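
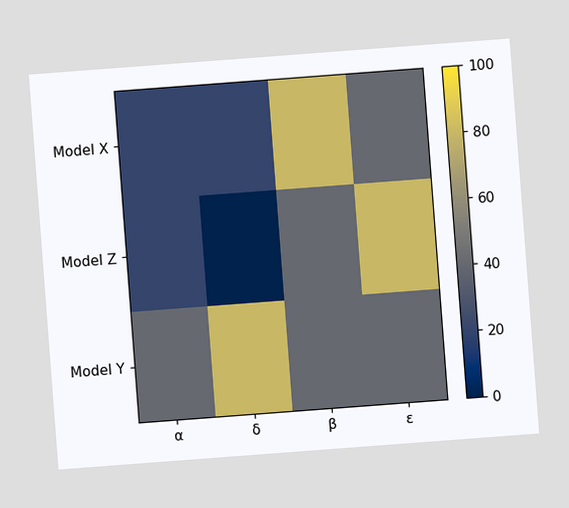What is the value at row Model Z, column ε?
The chart is tilted about 4° counter-clockwise. Matching cell (Model Z, ε) against the colorbar gives 80.

80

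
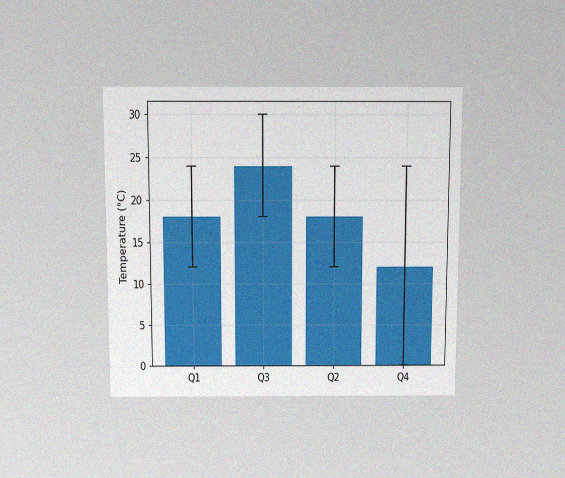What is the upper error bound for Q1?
24°C

The chart is viewed slightly from above, with some photo noise. The Q1 bar's upper whisker reaches 24°C.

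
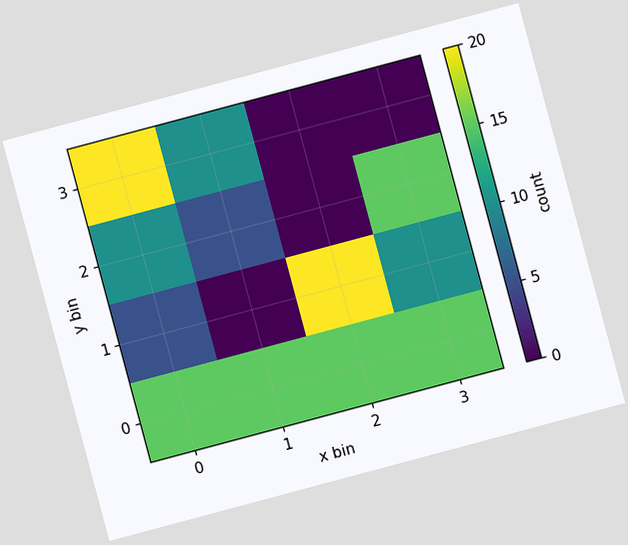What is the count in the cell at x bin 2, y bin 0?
The chart is tilted about 15° counter-clockwise. Matching the cell (2, 0) against the colorbar gives 15.

15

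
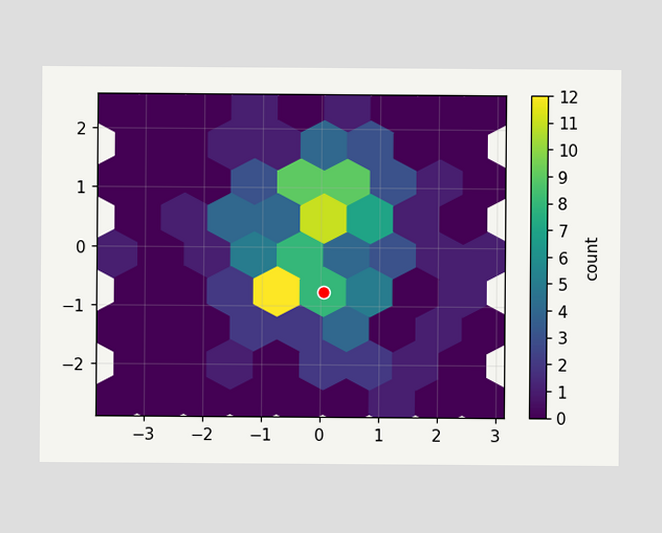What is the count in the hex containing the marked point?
8

The marked hex reads 8 on the colorbar.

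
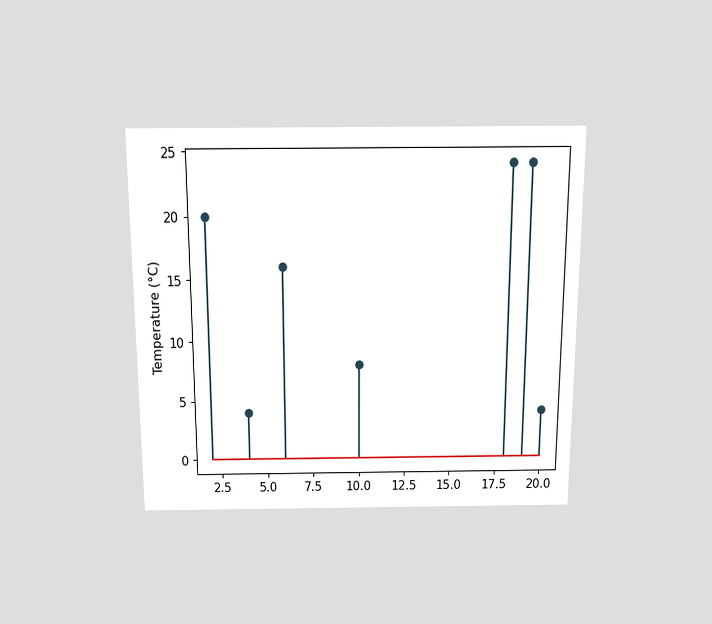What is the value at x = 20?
4°C

The chart is viewed slightly from above. The stem at x=20 reaches 4°C.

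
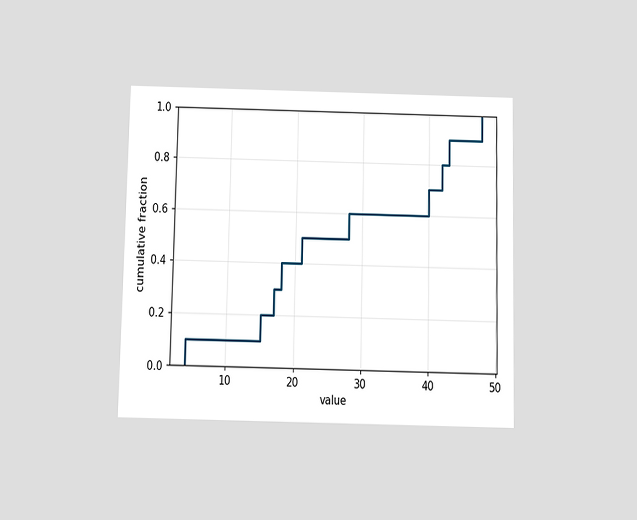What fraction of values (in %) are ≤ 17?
The chart is viewed slightly from below. At x=17 the ECDF step is at 30%.

30%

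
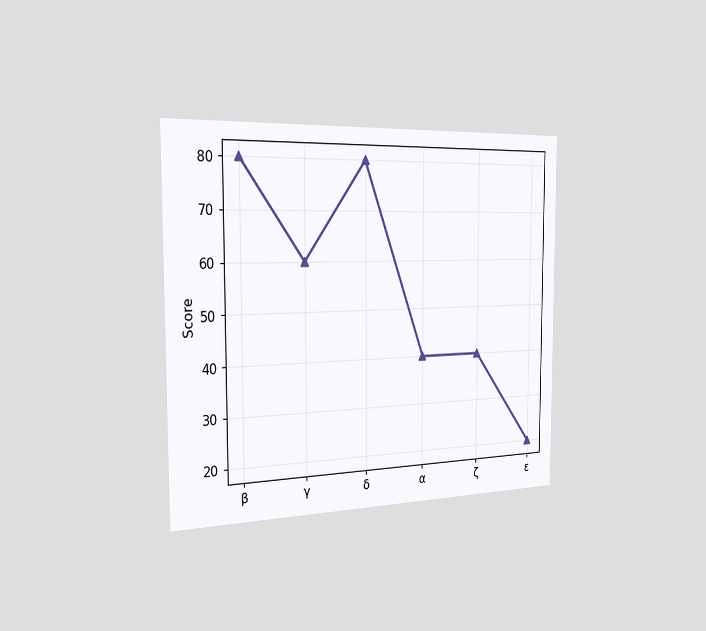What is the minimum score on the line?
The chart is viewed slightly from the left. The lowest point is at ε, and reading across to the y-axis gives 20.

20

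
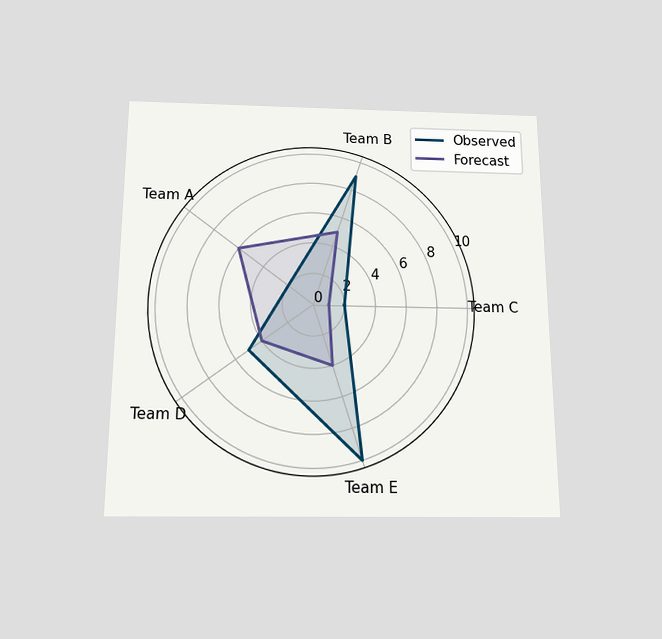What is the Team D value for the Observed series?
The chart is viewed slightly from below. On the Team D axis, Observed reaches 5.

5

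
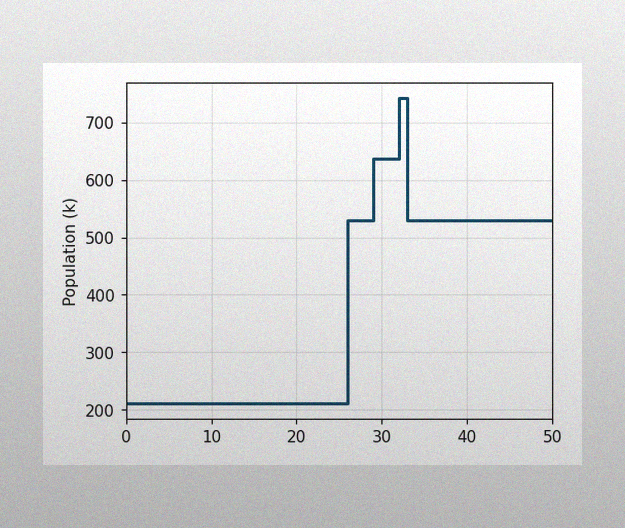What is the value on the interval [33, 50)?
530k

The image has some photo noise and uneven lighting. On [33, 50) the step sits at 530k.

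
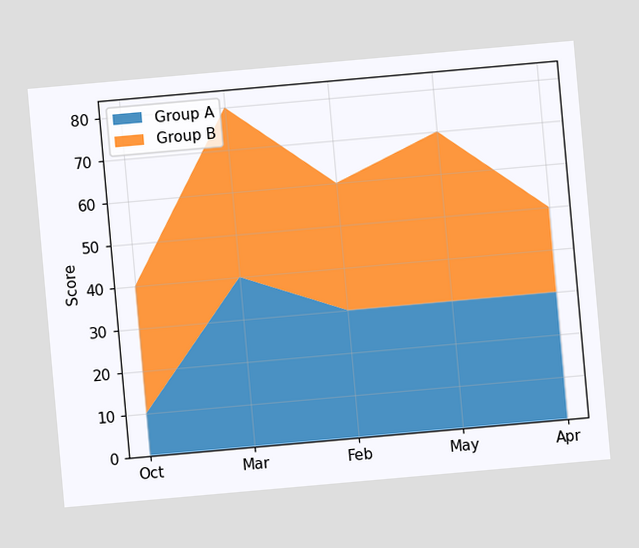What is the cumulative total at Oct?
The chart is tilted about 5° counter-clockwise. The stacked total at Oct reaches 40.

40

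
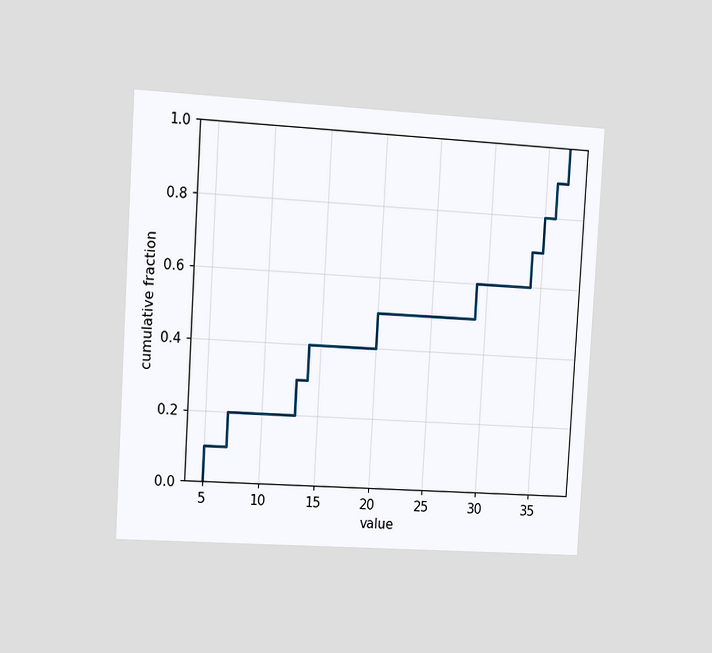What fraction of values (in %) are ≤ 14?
The chart is tilted about 3° clockwise and viewed at a slight angle. At x=14 the ECDF step is at 40%.

40%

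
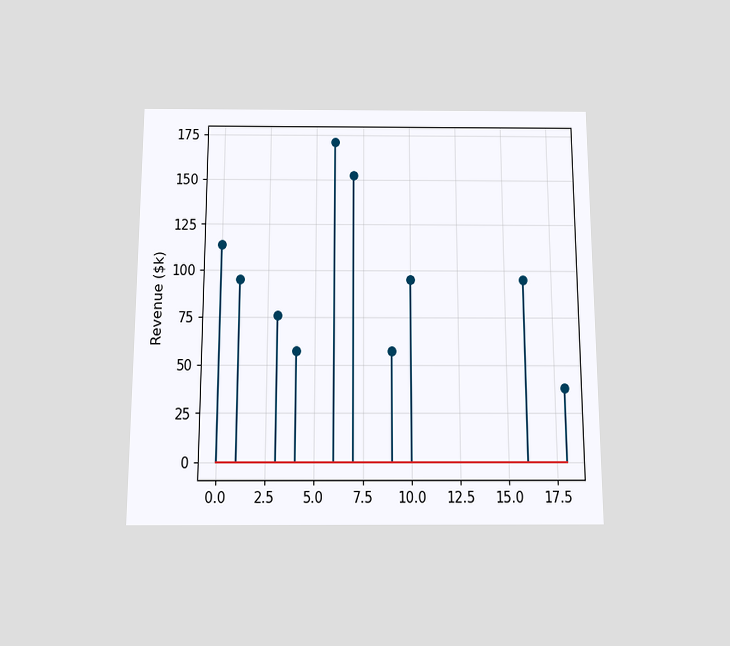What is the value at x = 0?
$114k

The chart is viewed slightly from below. The stem at x=0 reaches $114k.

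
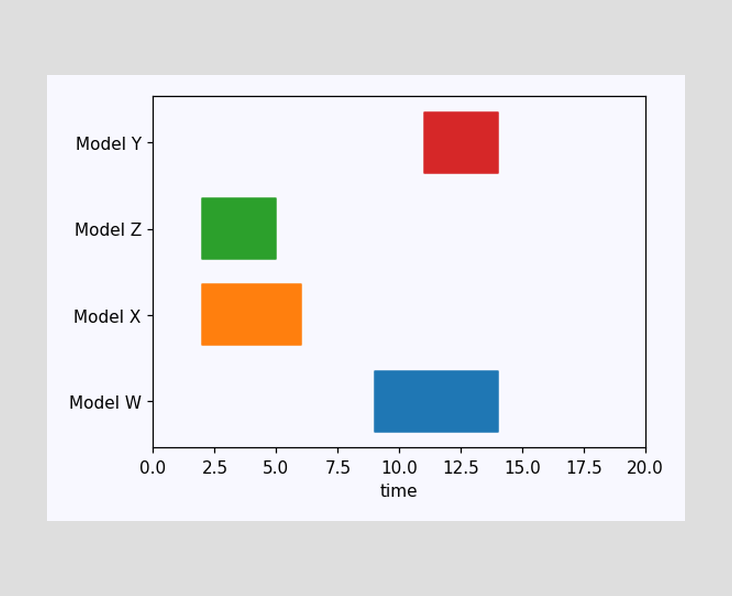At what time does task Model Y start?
The Model Y bar begins at t=11.

11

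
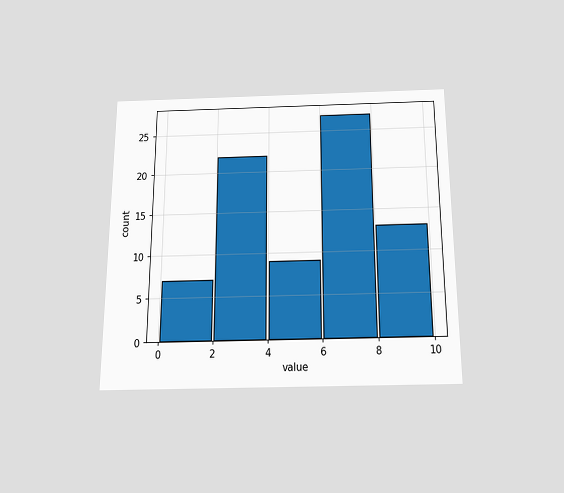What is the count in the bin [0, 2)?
7

The chart is viewed slightly from below. The [0, 2) bin has height 7.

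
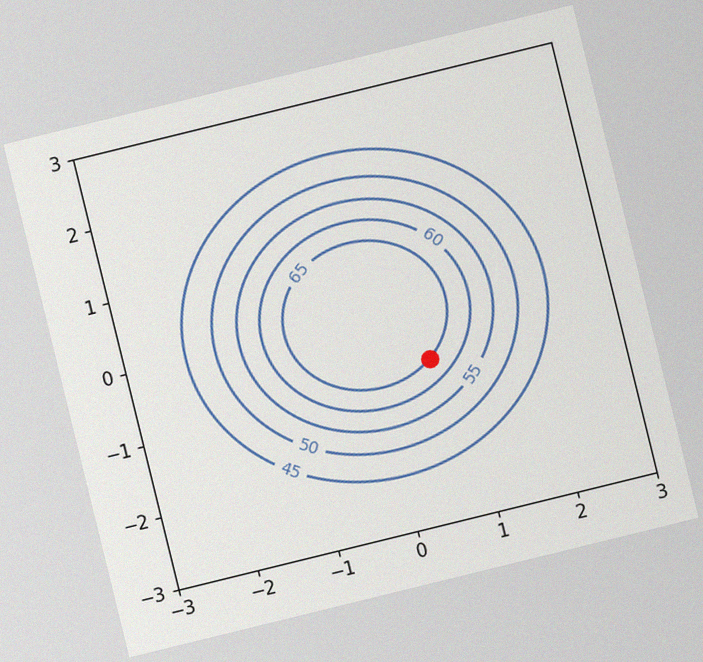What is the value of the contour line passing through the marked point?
65

The chart is tilted about 14° counter-clockwise, with some photo noise. The marked point sits on the contour labelled 65.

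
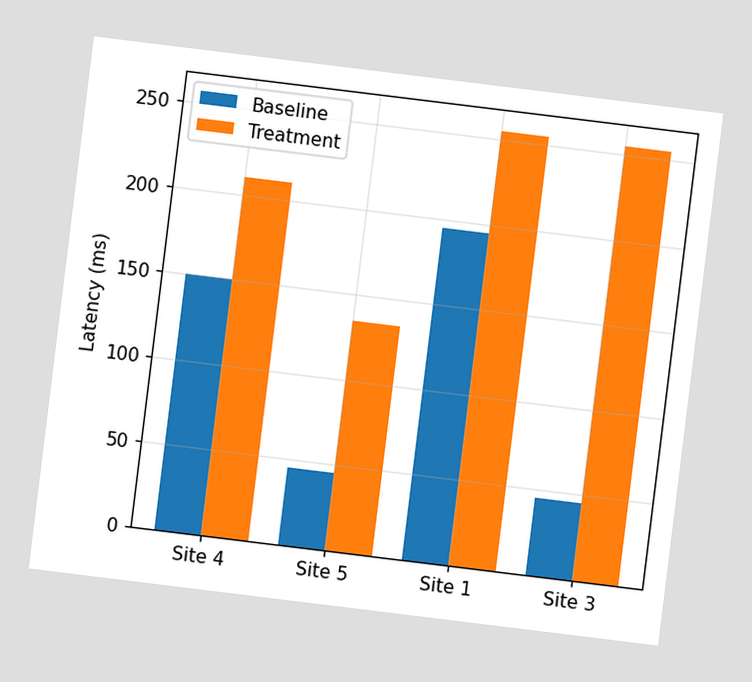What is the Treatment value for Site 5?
The chart is tilted about 7° clockwise. The Treatment bar at Site 5 reaches 135ms on the y-axis.

135ms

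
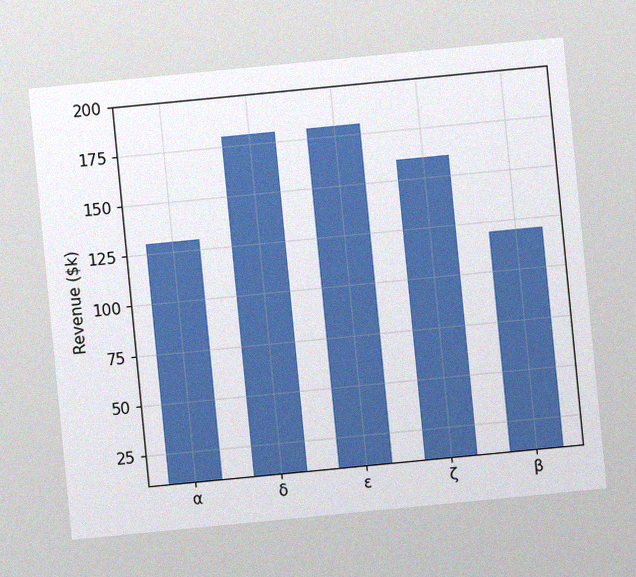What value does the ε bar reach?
The chart is tilted about 6° counter-clockwise, with some photo noise. Reading along the chart's y-axis, the ε bar reaches $180k.

$180k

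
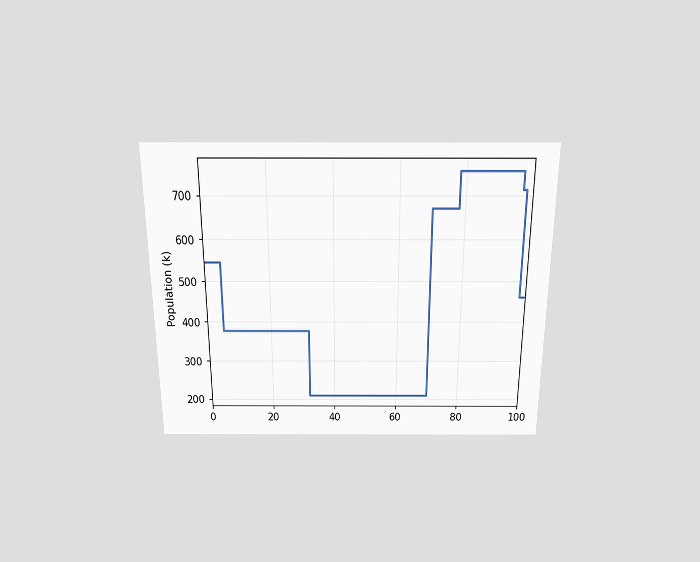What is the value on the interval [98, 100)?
462k

The chart is viewed slightly from above. On [98, 100) the step sits at 462k.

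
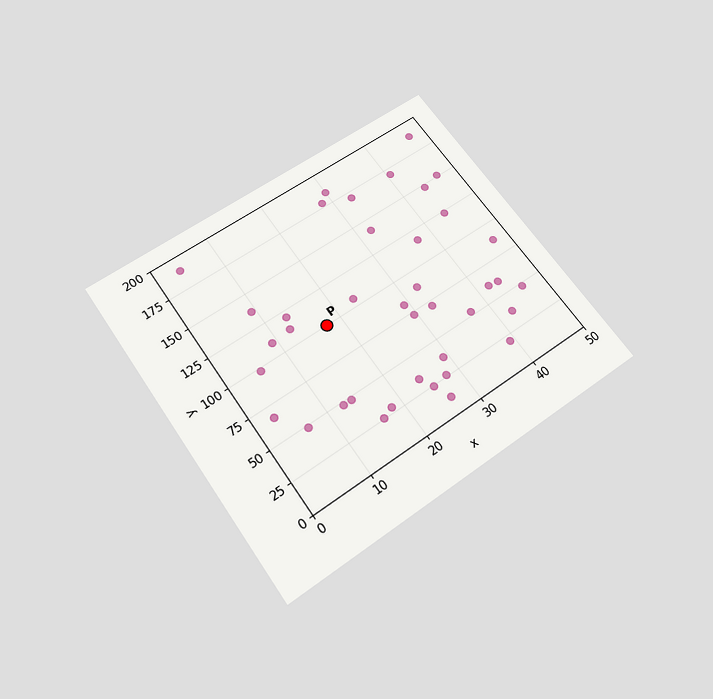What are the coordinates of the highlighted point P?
The chart is tilted about 35° counter-clockwise and viewed slightly from below. Following the gridlines from P to each axis, P sits at (17.5, 100).

(17.5, 100)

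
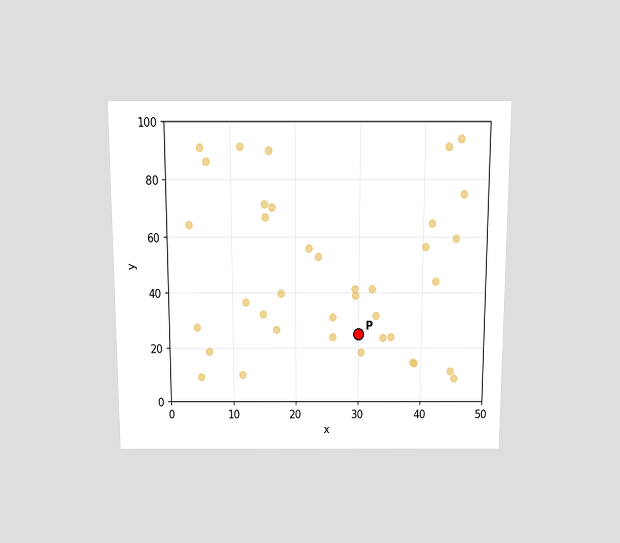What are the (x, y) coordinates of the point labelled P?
The chart is viewed slightly from above. Following the gridlines from P to each axis, P sits at (30, 25).

(30, 25)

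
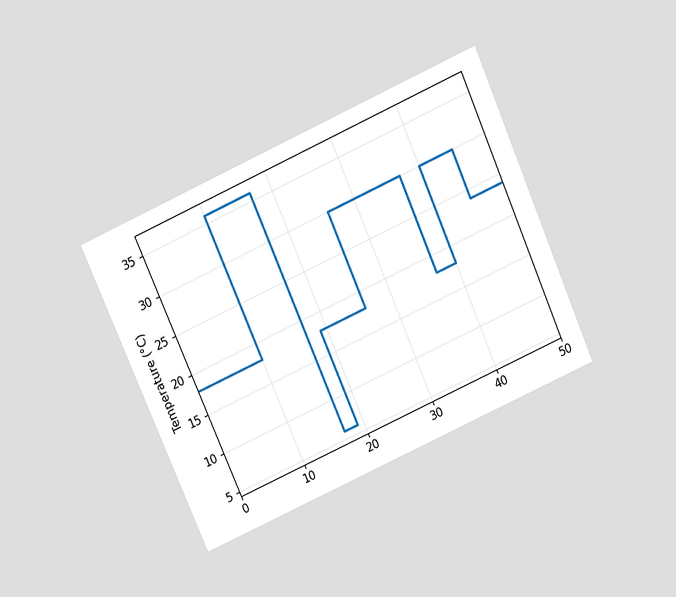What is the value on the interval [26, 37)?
The chart is tilted about 24° counter-clockwise and viewed slightly from above. On [26, 37) the step sits at 30°C.

30°C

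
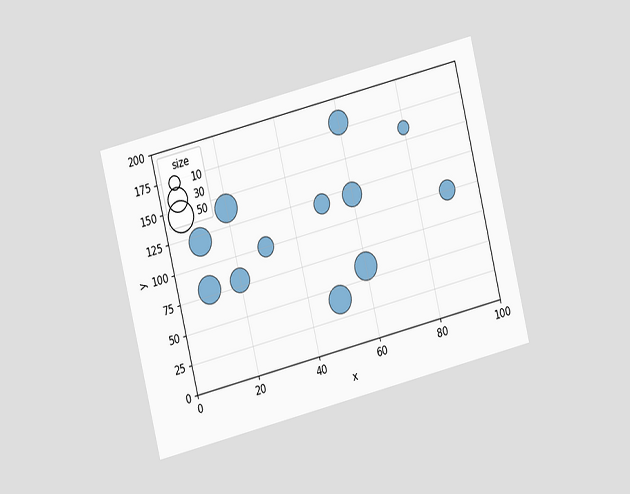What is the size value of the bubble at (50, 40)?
The chart is tilted about 14° counter-clockwise and viewed at a slight angle. Matching the bubble at (50, 40) against the size legend gives 40.

40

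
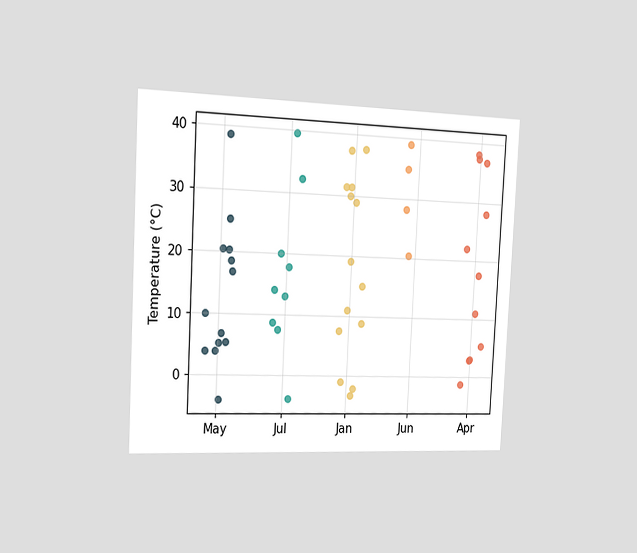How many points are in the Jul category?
The chart is tilted about 3° clockwise and viewed slightly from the left. Counting the markers in the Jul column gives 9.

9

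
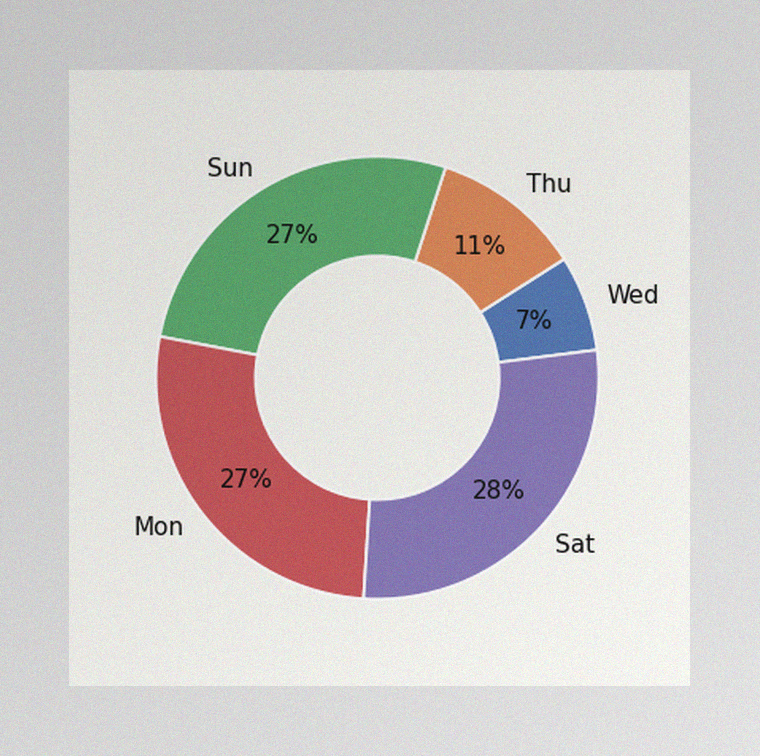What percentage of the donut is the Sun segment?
27%

The image has some photo noise and uneven lighting. The Sun segment takes up 27% of the ring.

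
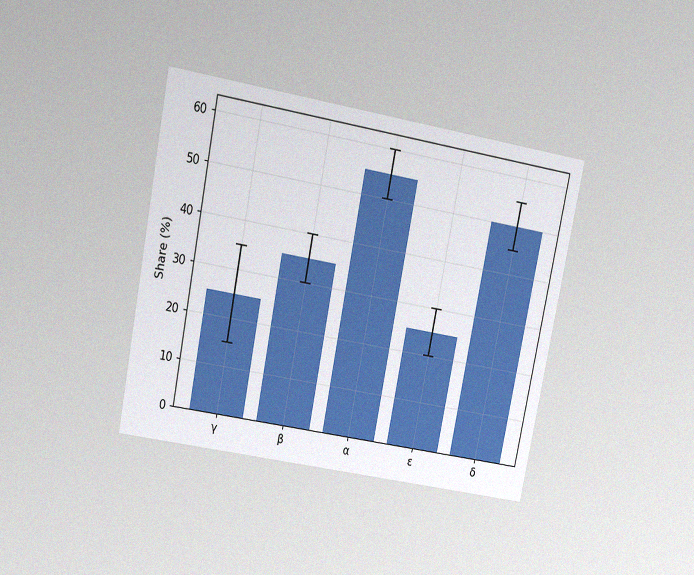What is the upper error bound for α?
60%

The chart is tilted about 11° clockwise and viewed slightly from above, with some photo noise. The α bar's upper whisker reaches 60%.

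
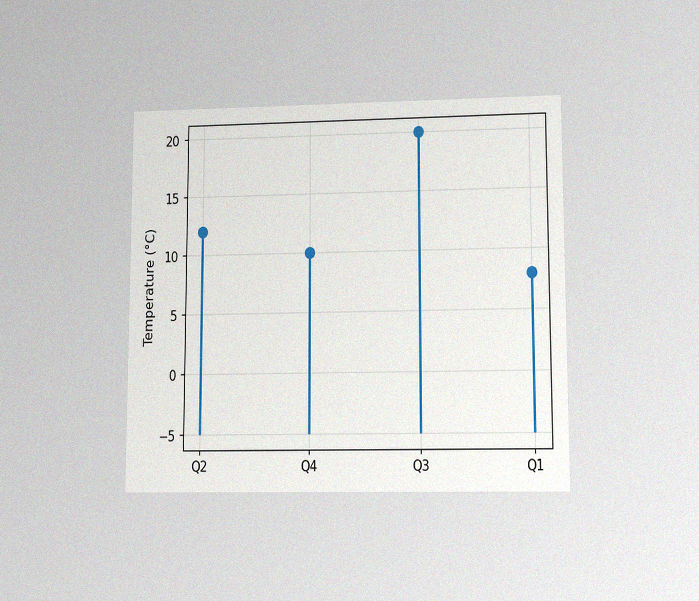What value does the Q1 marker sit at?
8°C

The chart is viewed at a slight angle, with some photo noise. The Q1 marker sits at 8°C.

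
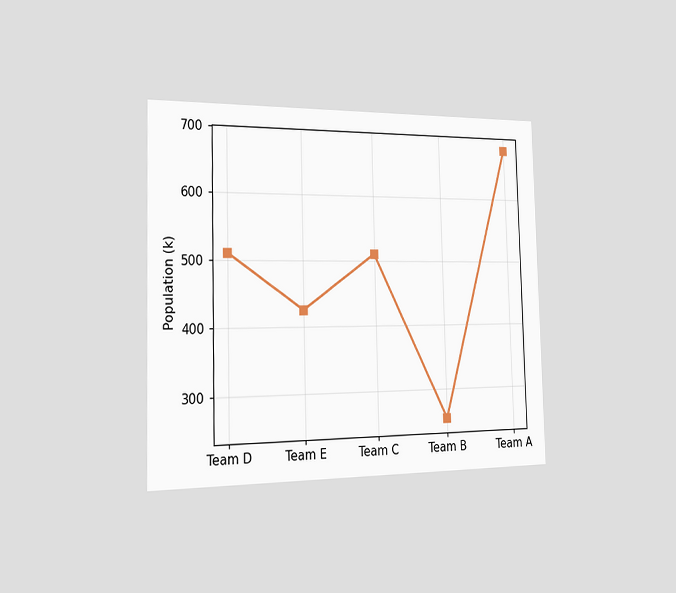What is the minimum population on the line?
The chart is viewed slightly from the left. The lowest point is at Team B, and reading across to the y-axis gives 255k.

255k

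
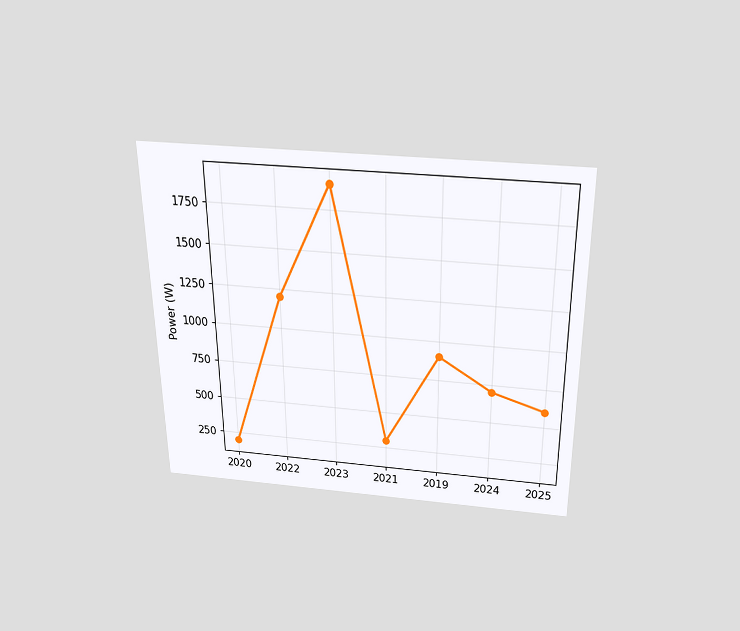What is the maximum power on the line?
The chart is viewed slightly from above. The highest point is at 2023, and reading across to the y-axis gives 1900W.

1900W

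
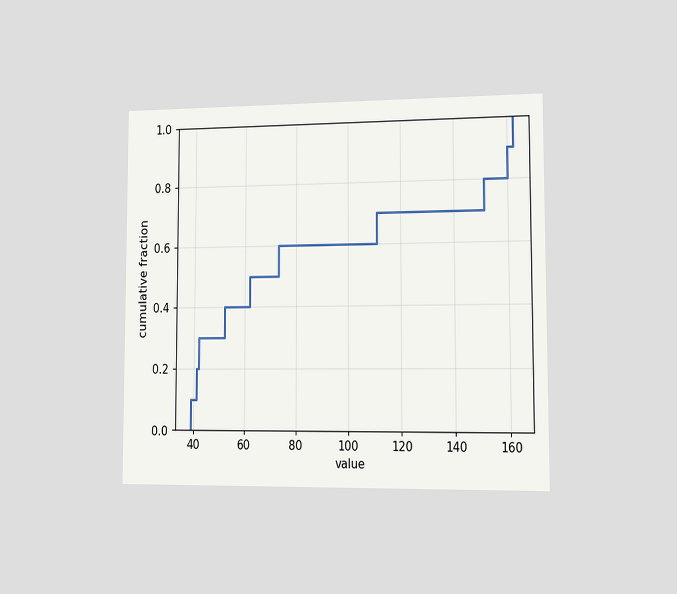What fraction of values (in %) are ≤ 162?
100%

The chart is viewed slightly from the right. At x=162 the ECDF step is at 100%.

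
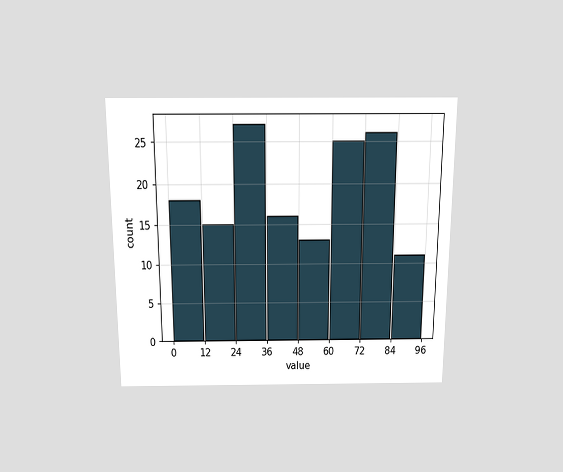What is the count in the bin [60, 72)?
The chart is viewed slightly from above. The [60, 72) bin has height 25.

25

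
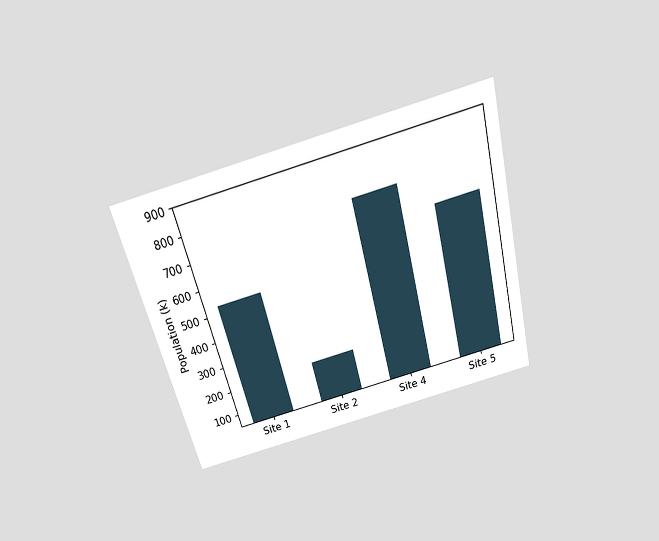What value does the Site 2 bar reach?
The chart is tilted about 15° counter-clockwise and viewed slightly from above. Reading along the chart's y-axis, the Site 2 bar reaches 212k.

212k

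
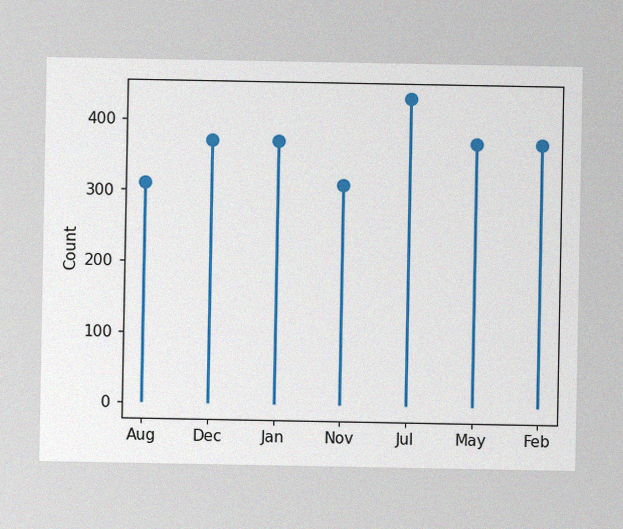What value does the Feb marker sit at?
372

The image has some photo noise and uneven lighting. The Feb marker sits at 372.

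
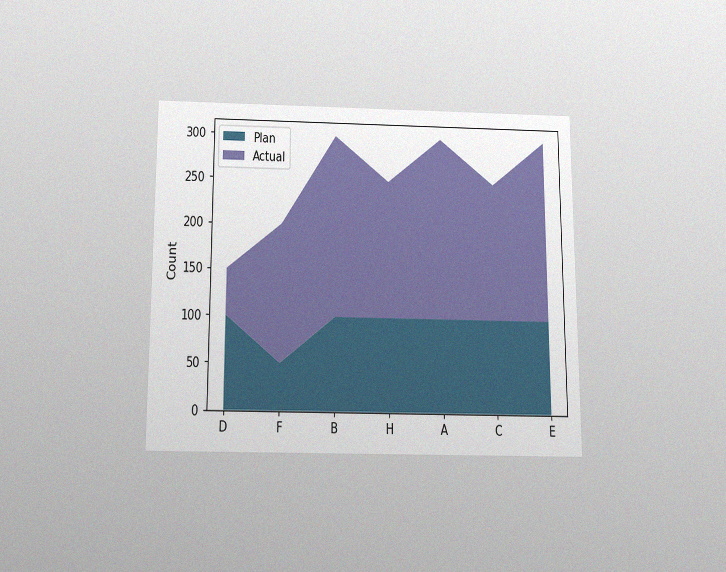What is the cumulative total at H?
The chart is viewed slightly from below, with some photo noise. The stacked total at H reaches 250.

250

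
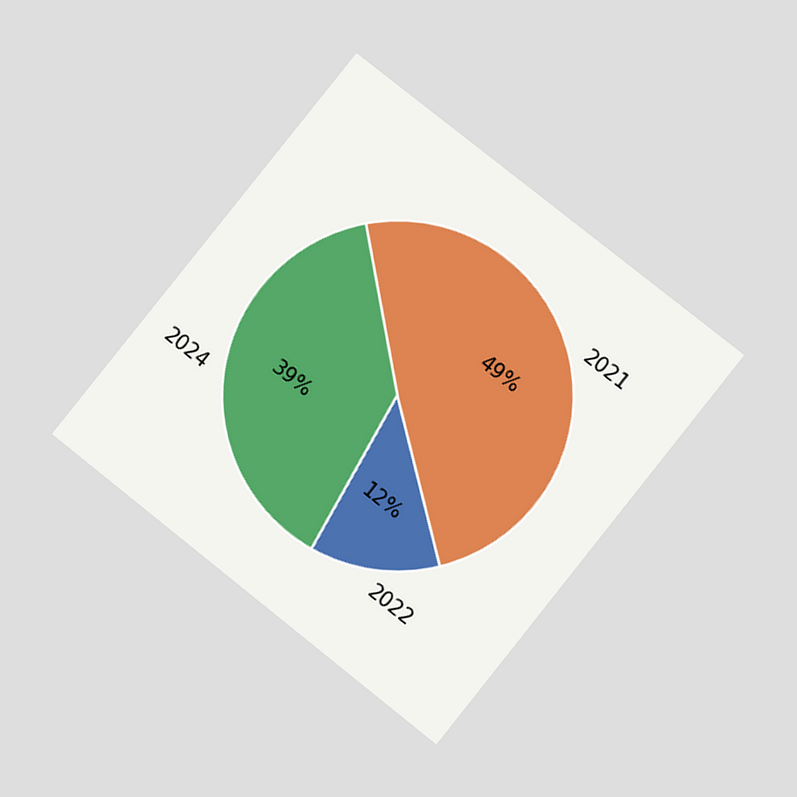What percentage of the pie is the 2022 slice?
The chart is tilted about 39° clockwise and viewed at a slight angle. The 2022 slice takes up 12% of the pie.

12%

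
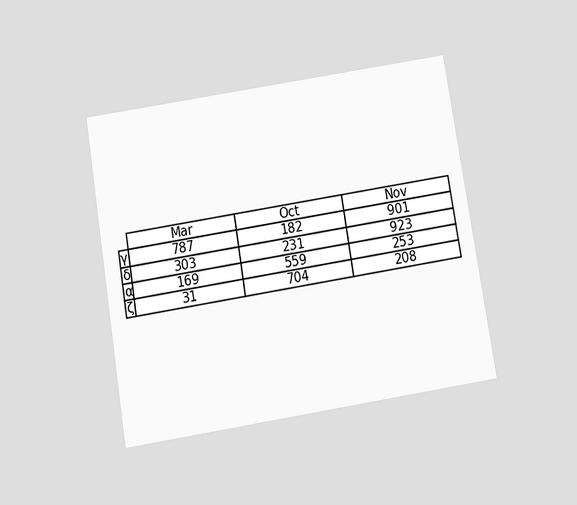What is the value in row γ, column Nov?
The chart is tilted about 9° counter-clockwise and viewed slightly from below. The (γ, Nov) cell reads 901.

901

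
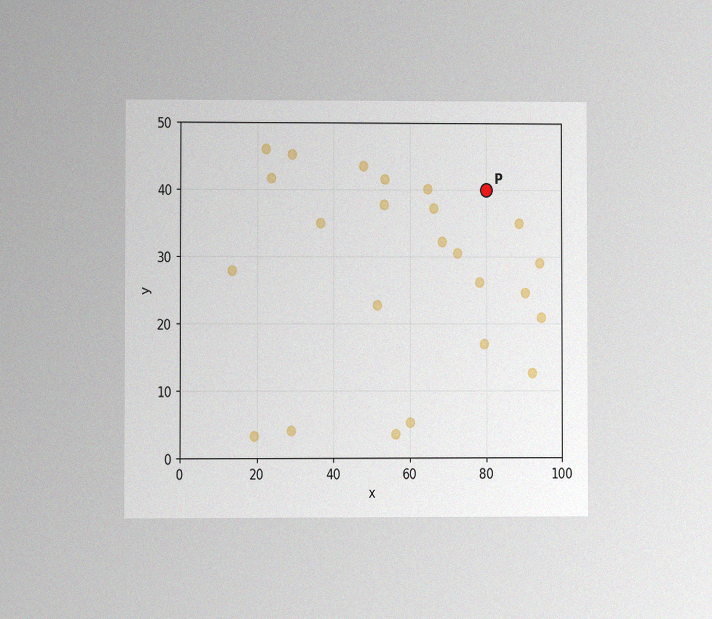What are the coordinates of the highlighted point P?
The chart is viewed at a slight angle, with some photo noise. Following the gridlines from P to each axis, P sits at (80, 40).

(80, 40)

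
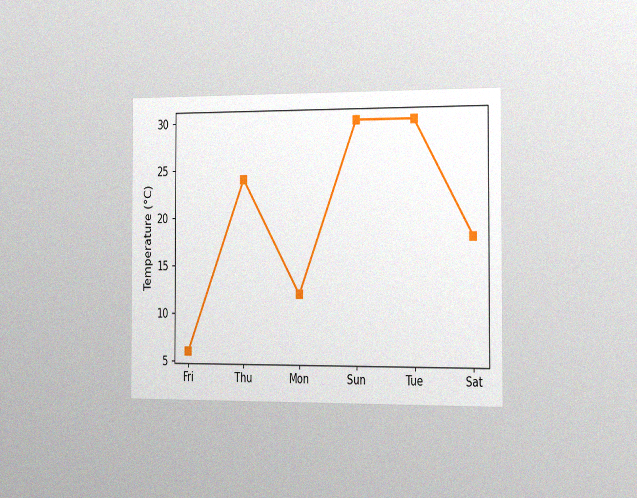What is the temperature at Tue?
The chart is viewed slightly from the right, with some photo noise. At Tue, the line is at 30°C.

30°C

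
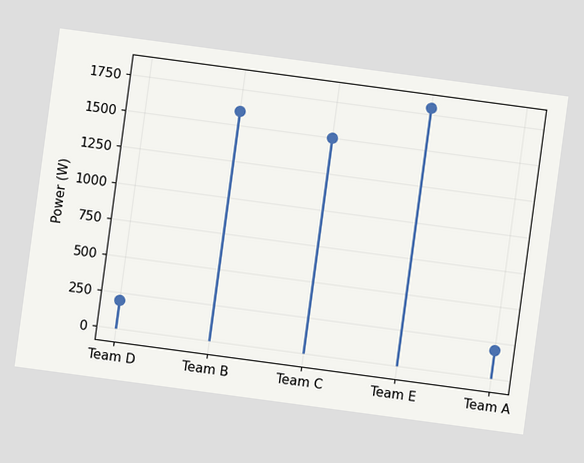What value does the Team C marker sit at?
The chart is tilted about 8° clockwise. The Team C marker sits at 1500W.

1500W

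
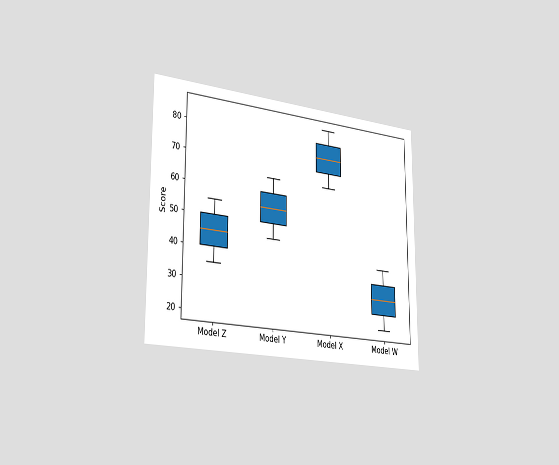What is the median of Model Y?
55

The chart is viewed slightly from the left. The median line in the Model Y box sits at 55.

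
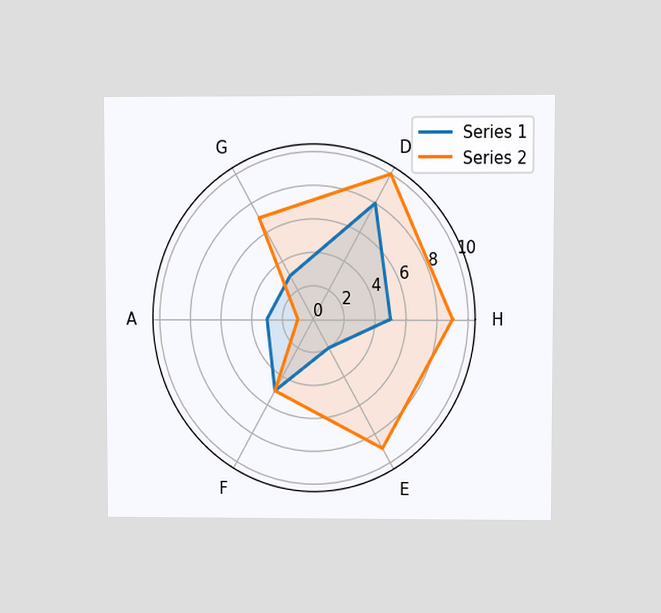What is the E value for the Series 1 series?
The chart is viewed at a slight angle. On the E axis, Series 1 reaches 2.

2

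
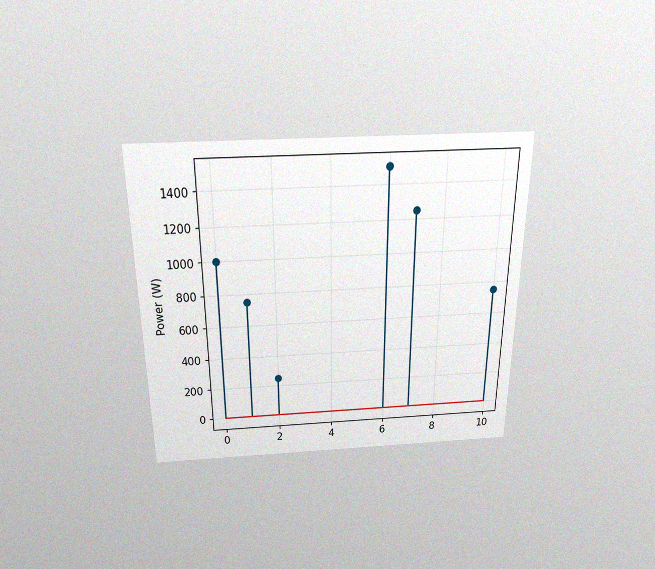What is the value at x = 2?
The chart is viewed slightly from above, with some photo noise. The stem at x=2 reaches 250W.

250W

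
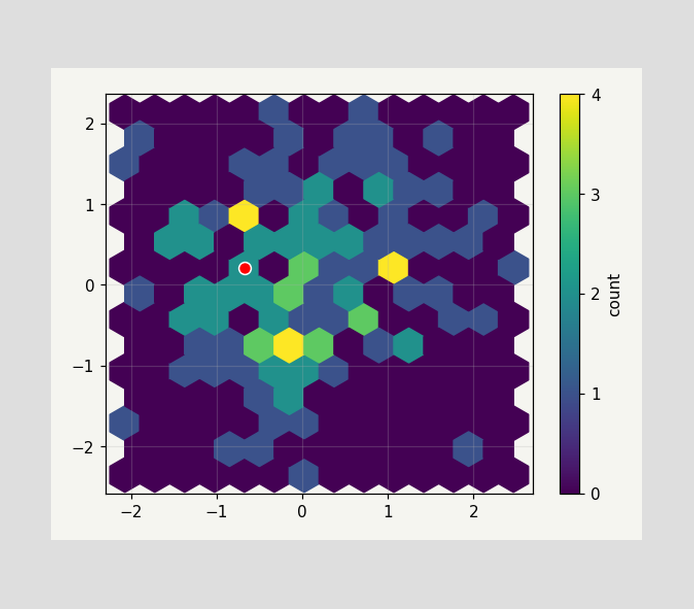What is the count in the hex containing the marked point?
2

The marked hex reads 2 on the colorbar.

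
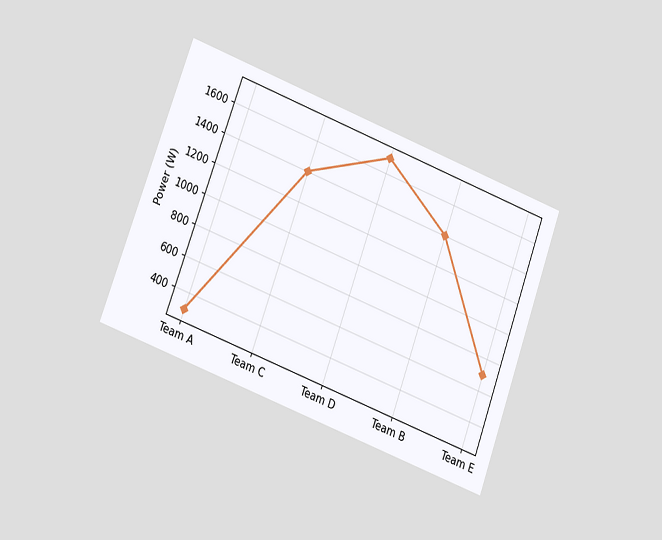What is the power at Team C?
The chart is tilted about 20° clockwise and viewed at a slight angle. At Team C, the line is at 1400W.

1400W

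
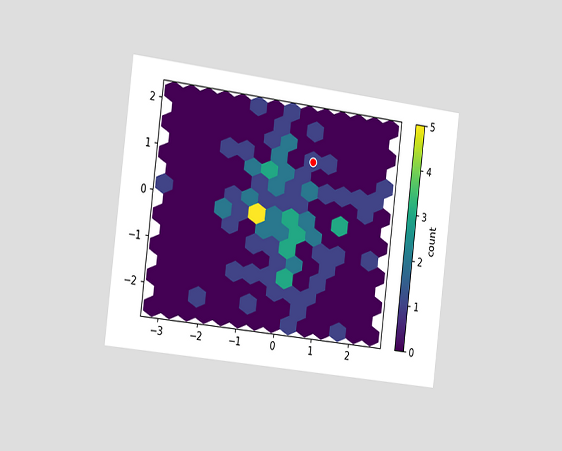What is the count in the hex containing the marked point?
The chart is tilted about 7° clockwise and viewed slightly from the left. The marked hex reads 1 on the colorbar.

1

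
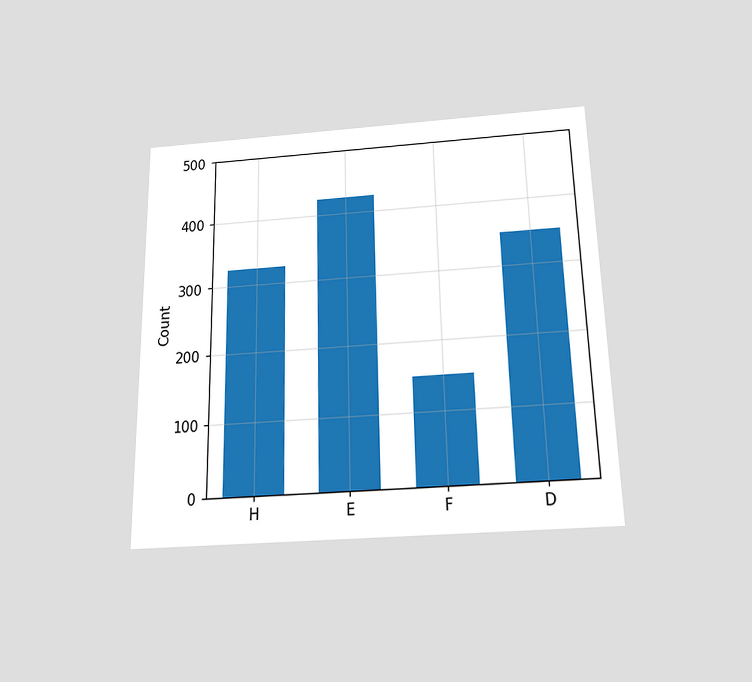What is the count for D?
The chart is viewed slightly from below. Reading along the chart's y-axis, the D bar reaches 350.

350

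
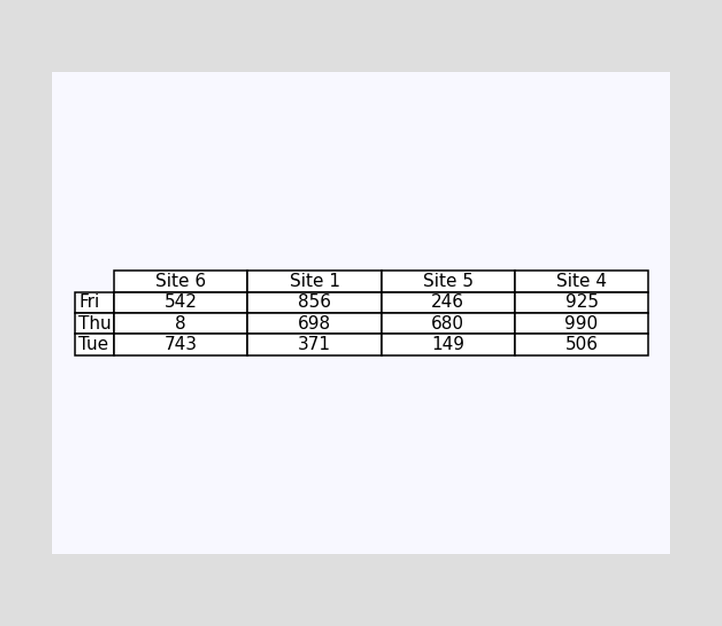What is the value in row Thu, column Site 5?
The (Thu, Site 5) cell reads 680.

680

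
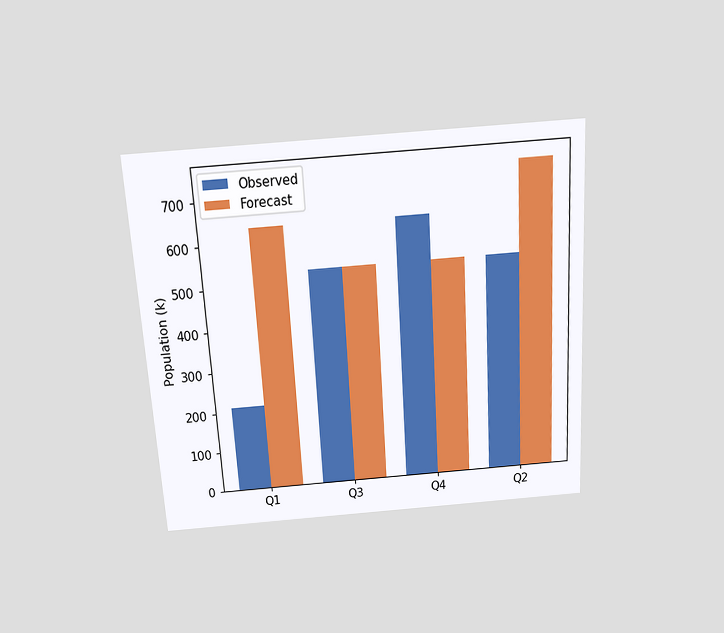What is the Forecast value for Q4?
The chart is tilted about 3° counter-clockwise and viewed slightly from above. The Forecast bar at Q4 reaches 530k on the y-axis.

530k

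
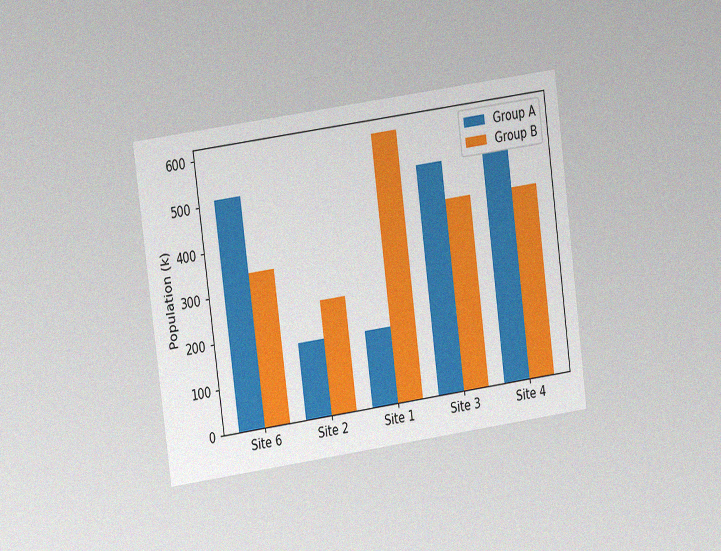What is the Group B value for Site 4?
The chart is tilted about 8° counter-clockwise and viewed at a slight angle, with some photo noise. The Group B bar at Site 4 reaches 425k on the y-axis.

425k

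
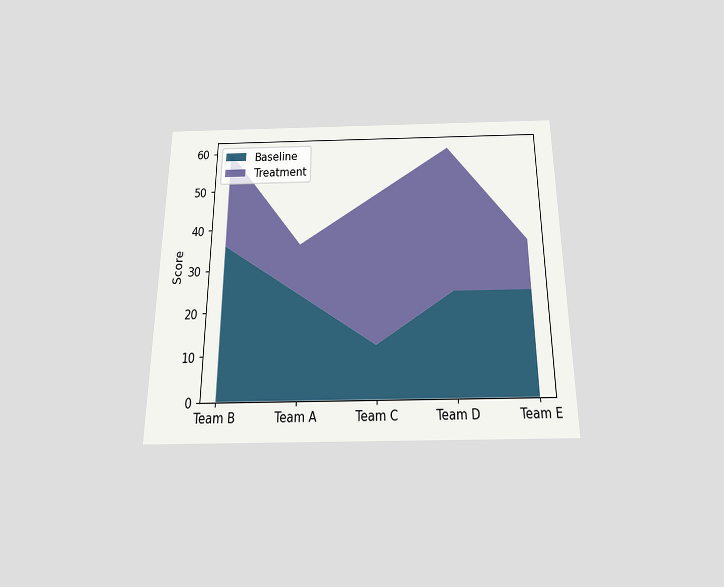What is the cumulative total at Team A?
36

The chart is viewed slightly from below. The stacked total at Team A reaches 36.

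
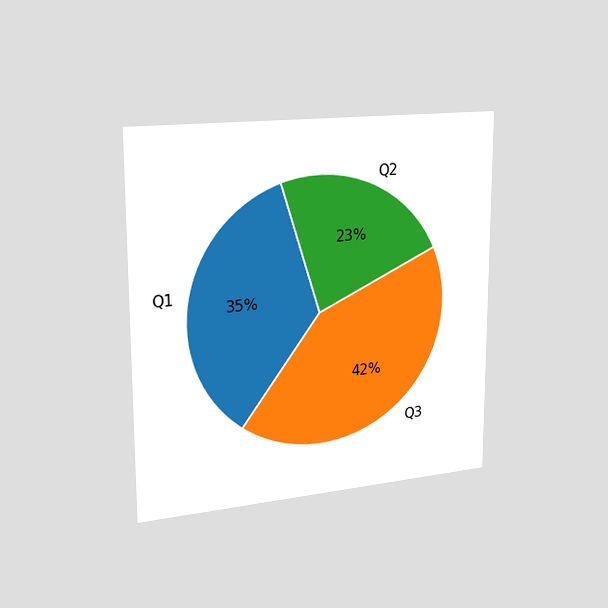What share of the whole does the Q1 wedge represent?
The chart is viewed slightly from the left. The Q1 slice takes up 35% of the pie.

35%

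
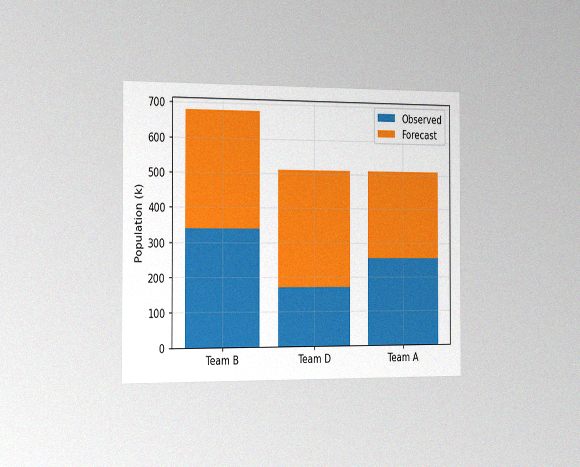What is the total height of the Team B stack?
680k

The chart is viewed slightly from the left, with some photo noise. The Team B stack's top reaches 680k on the y-axis.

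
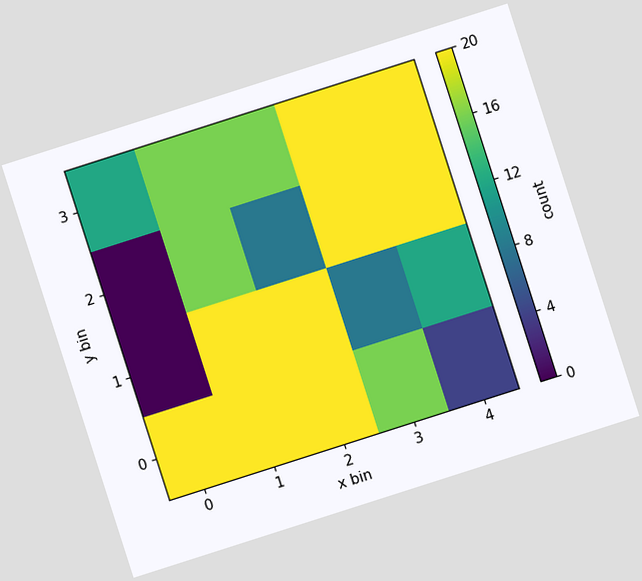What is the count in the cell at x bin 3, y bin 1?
8

The chart is tilted about 18° counter-clockwise. Matching the cell (3, 1) against the colorbar gives 8.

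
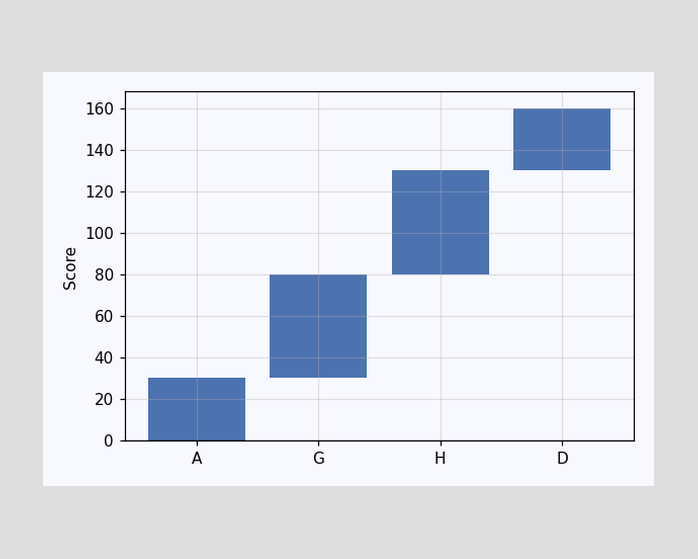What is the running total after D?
160

After D the running total reaches 160.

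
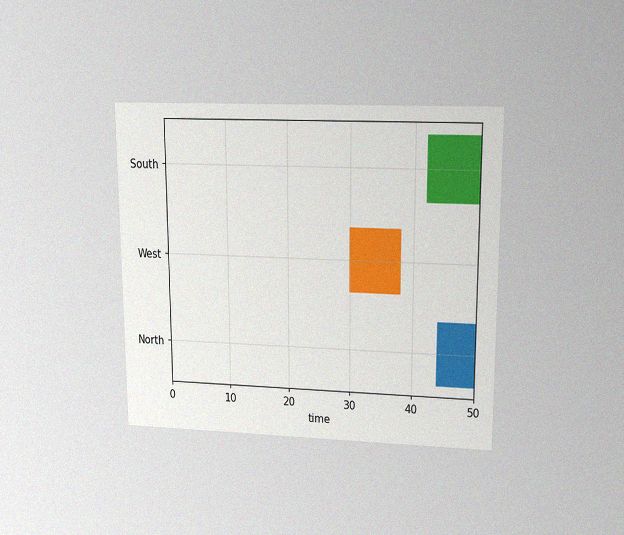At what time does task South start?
The chart is viewed at a slight angle, with some photo noise. The South bar begins at t=42.

42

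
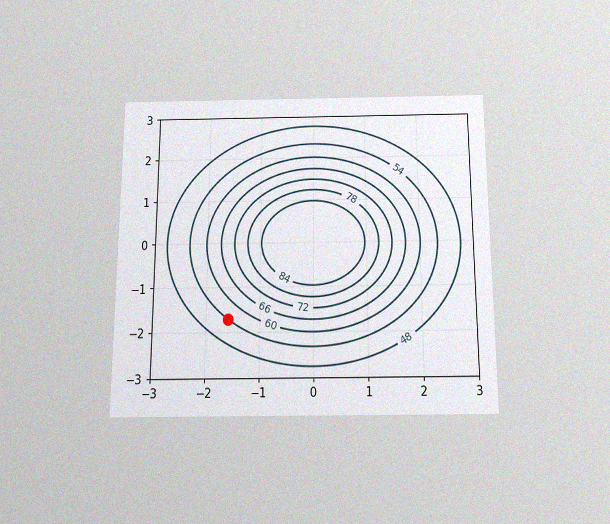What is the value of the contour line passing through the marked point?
The chart is viewed slightly from below, with some photo noise. The marked point sits on the contour labelled 54.

54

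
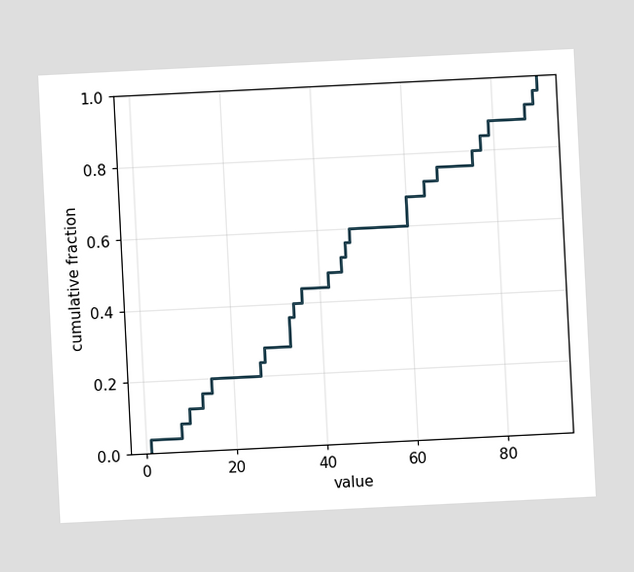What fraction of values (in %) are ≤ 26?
The chart is tilted about 3° counter-clockwise. At x=26 the ECDF step is at 24%.

24%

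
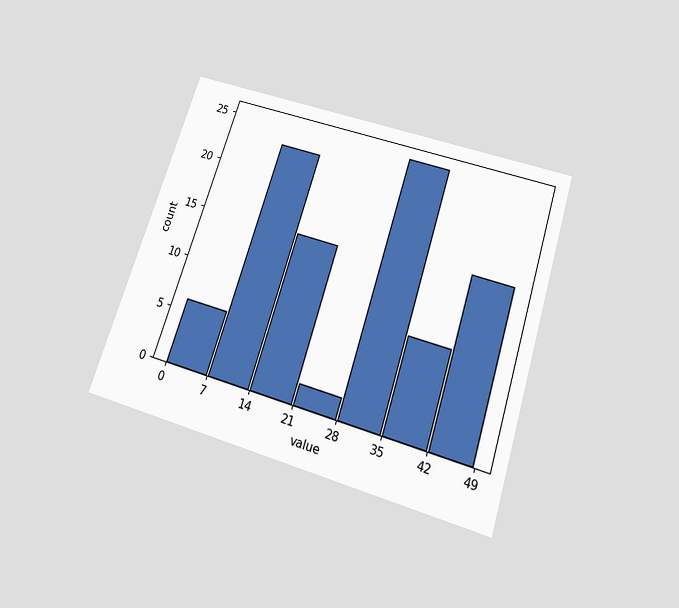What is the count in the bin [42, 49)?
16

The chart is tilted about 18° clockwise and viewed slightly from below. The [42, 49) bin has height 16.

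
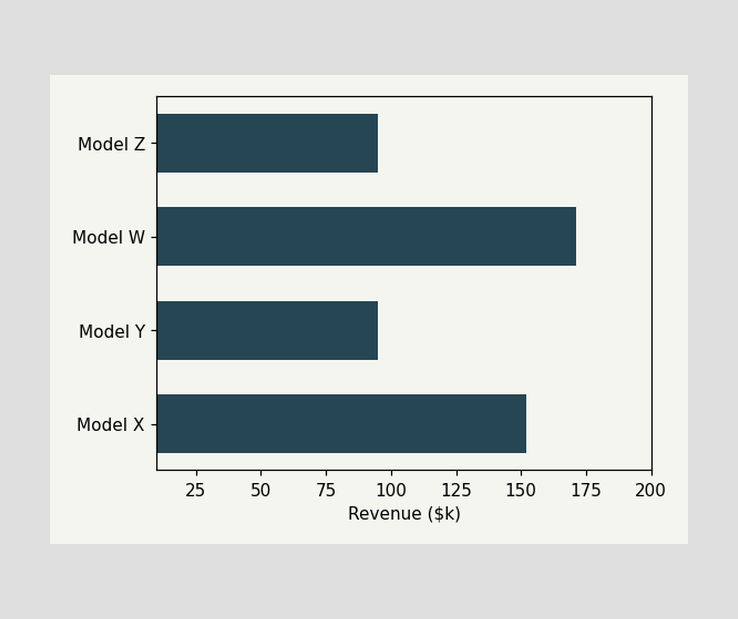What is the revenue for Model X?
$152k

Reading along the chart's x-axis, the Model X bar reaches $152k.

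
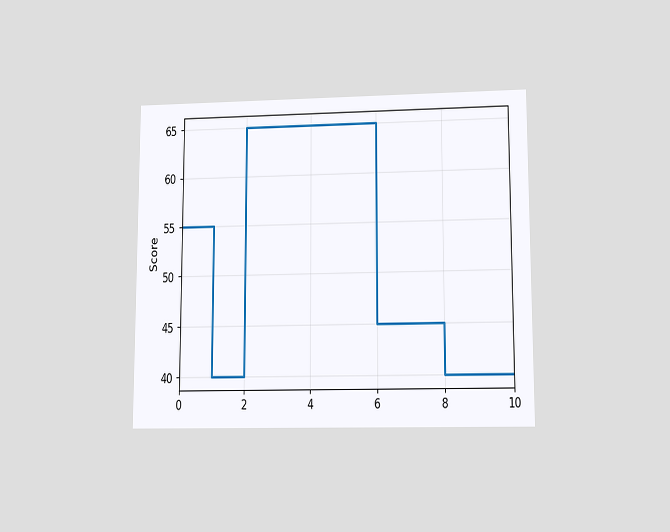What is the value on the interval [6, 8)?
45

The chart is viewed at a slight angle. On [6, 8) the step sits at 45.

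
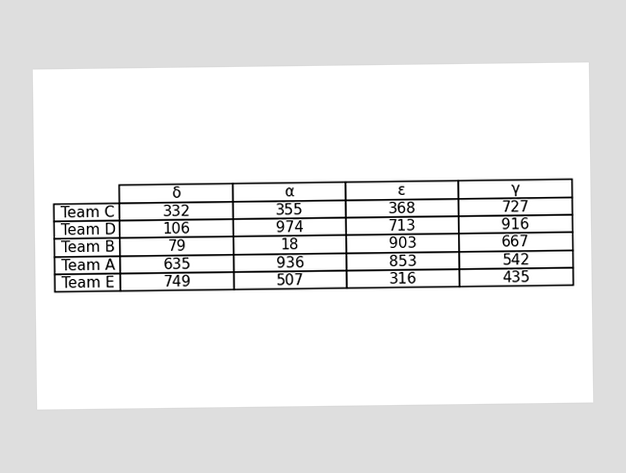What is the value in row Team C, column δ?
332

The (Team C, δ) cell reads 332.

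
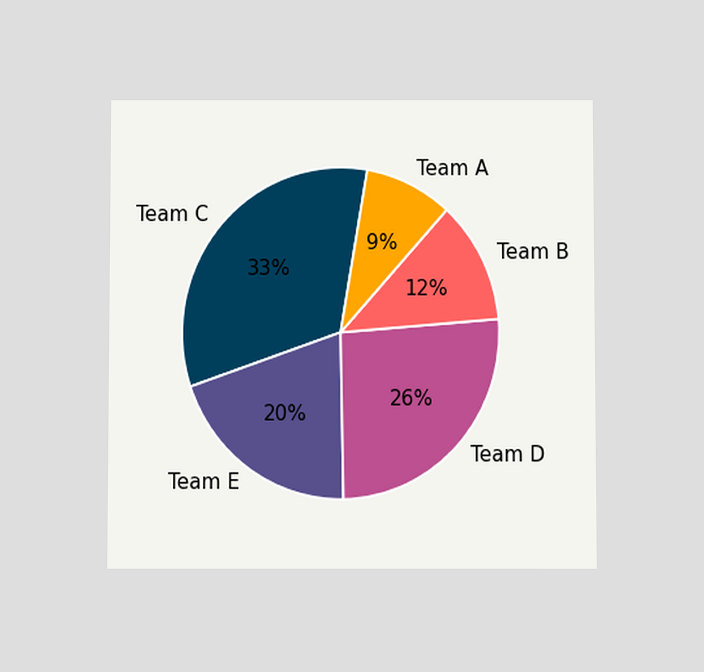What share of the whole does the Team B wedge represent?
The chart is viewed slightly from below. The Team B slice takes up 12% of the pie.

12%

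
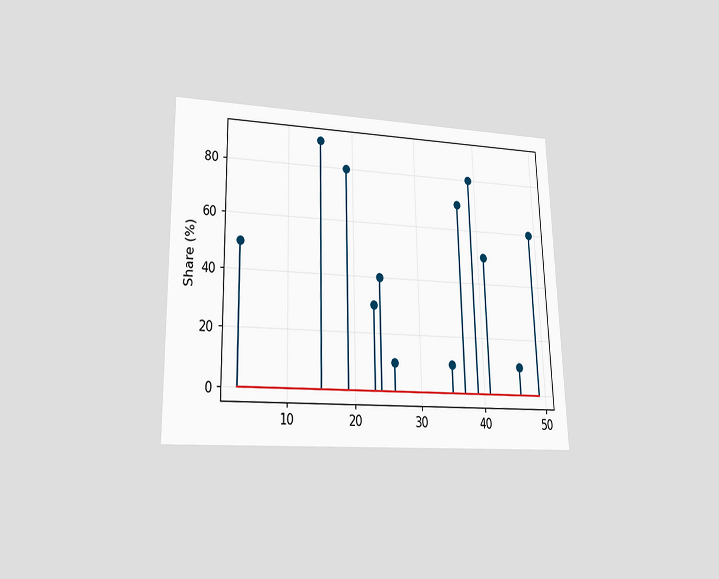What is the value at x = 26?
The chart is viewed at a slight angle. The stem at x=26 reaches 10%.

10%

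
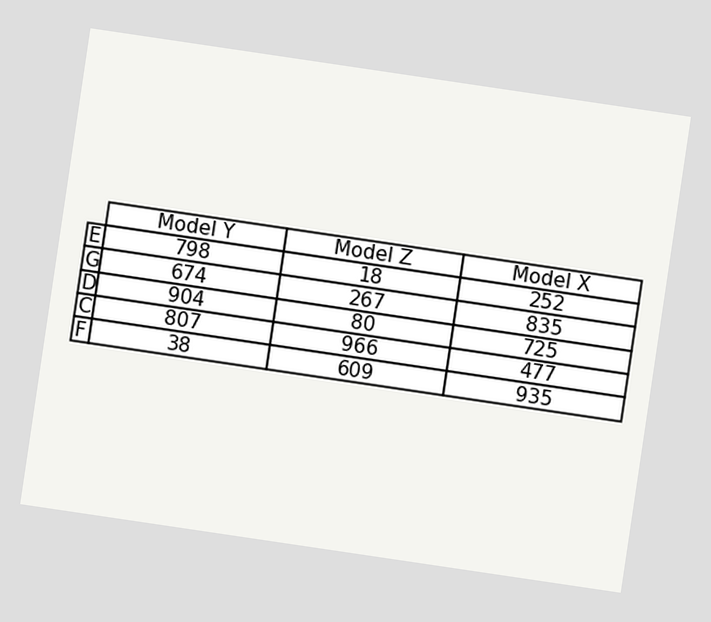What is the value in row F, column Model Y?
The chart is tilted about 8° clockwise. The (F, Model Y) cell reads 38.

38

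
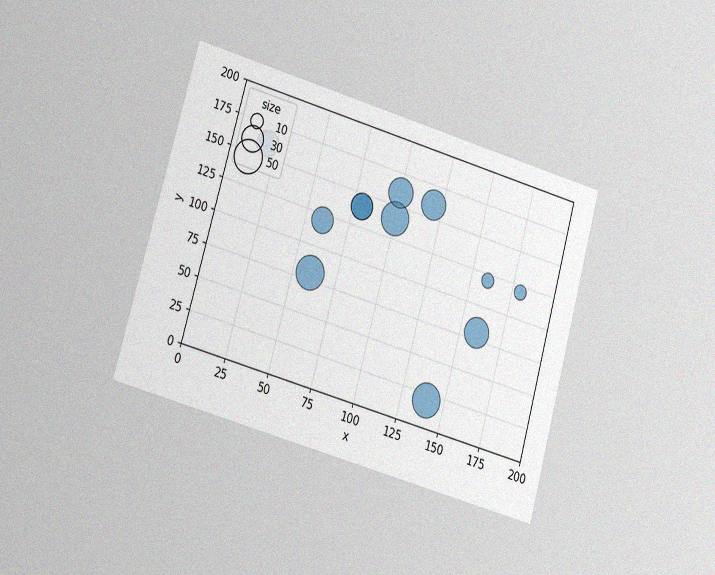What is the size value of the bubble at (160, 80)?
40

The chart is tilted about 16° clockwise and viewed at a slight angle, with some photo noise. Matching the bubble at (160, 80) against the size legend gives 40.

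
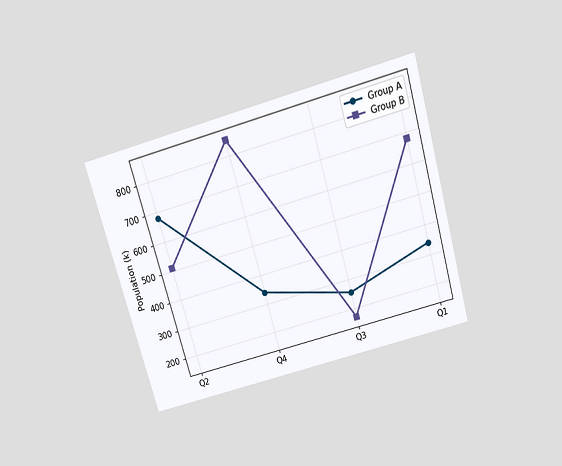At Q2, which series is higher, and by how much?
Group A, by 170k

The chart is tilted about 16° counter-clockwise and viewed slightly from above. At Q2, Group A sits above the other line by 170k.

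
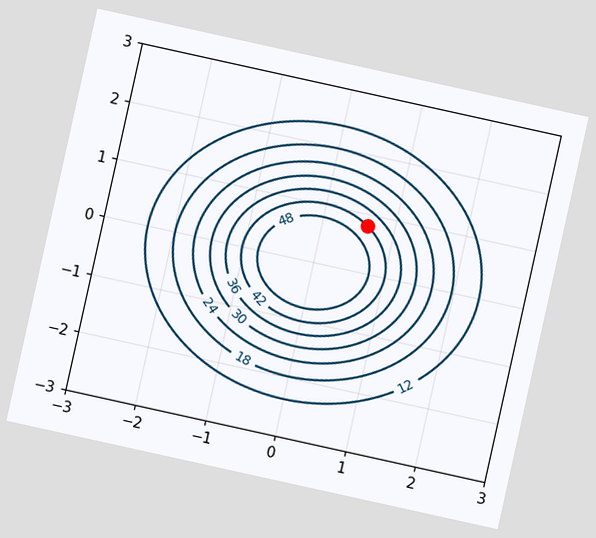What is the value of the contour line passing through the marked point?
The chart is tilted about 12° clockwise. The marked point sits on the contour labelled 42.

42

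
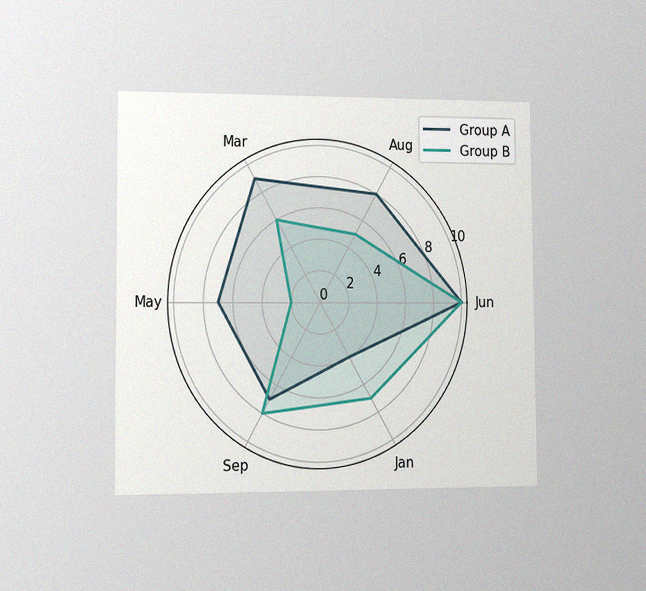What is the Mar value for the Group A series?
9

The chart is viewed slightly from the left, with some photo noise. On the Mar axis, Group A reaches 9.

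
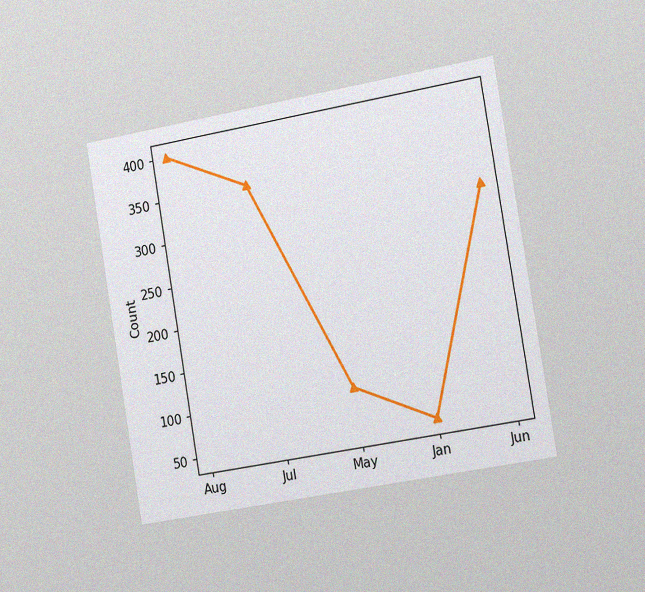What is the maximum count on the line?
The chart is tilted about 10° counter-clockwise and viewed slightly from the right, with some photo noise. The highest point is at Aug, and reading across to the y-axis gives 400.

400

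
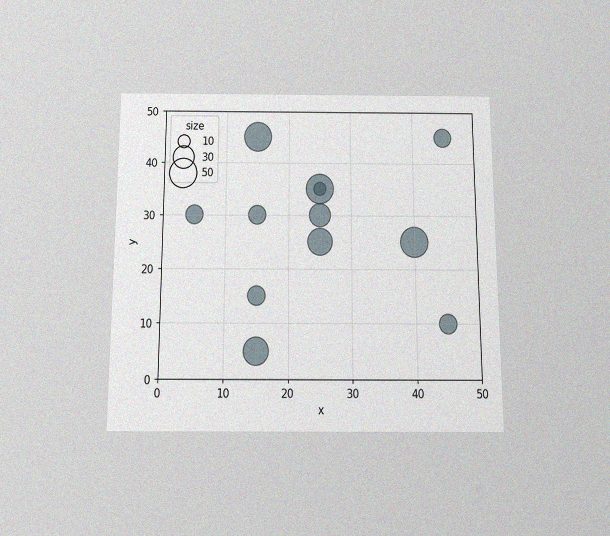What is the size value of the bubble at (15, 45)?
50

The chart is viewed slightly from below, with some photo noise. Matching the bubble at (15, 45) against the size legend gives 50.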